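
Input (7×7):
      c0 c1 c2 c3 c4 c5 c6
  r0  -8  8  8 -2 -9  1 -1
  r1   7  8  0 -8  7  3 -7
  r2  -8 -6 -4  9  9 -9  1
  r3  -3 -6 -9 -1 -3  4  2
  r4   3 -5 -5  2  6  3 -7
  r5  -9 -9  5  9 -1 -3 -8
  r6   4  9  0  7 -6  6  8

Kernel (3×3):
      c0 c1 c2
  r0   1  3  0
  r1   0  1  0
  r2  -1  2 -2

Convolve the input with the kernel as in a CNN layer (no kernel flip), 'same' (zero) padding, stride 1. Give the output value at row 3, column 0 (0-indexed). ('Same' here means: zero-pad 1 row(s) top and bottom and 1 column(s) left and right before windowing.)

The receptive field on the zero-padded input at this output position is [0 -8 -6 / 0 -3 -6 / 0 3 -5]. Elementwise product with the kernel and sum: 0·1 + -8·3 + -3·1 + 0·-1 + 3·2 + -5·-2.

-11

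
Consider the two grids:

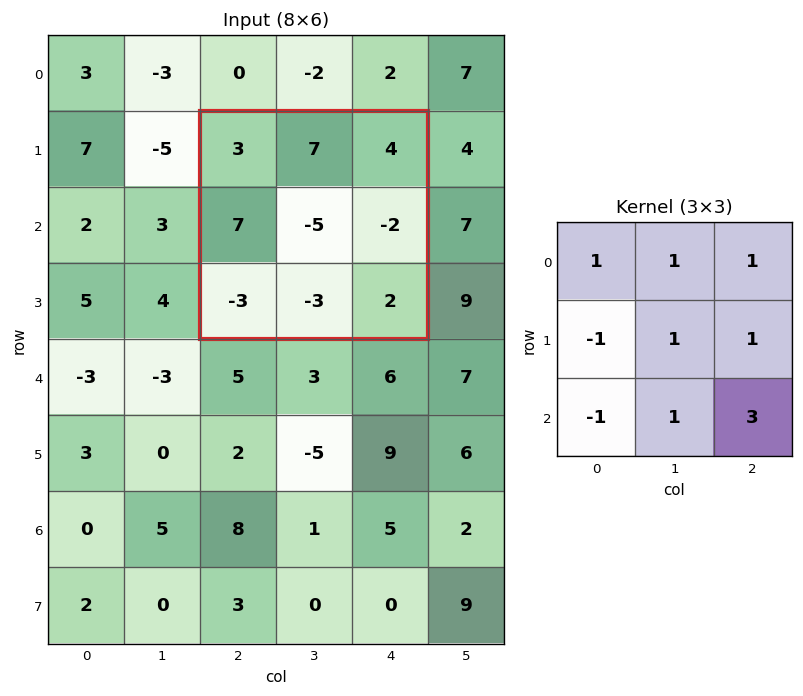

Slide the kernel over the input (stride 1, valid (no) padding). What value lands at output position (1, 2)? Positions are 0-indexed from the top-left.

The receptive field on the input at this output position is [3 7 4 / 7 -5 -2 / -3 -3 2]. Elementwise product with the kernel and sum: 3·1 + 7·1 + 4·1 + 7·-1 + -5·1 + -2·1 + -3·-1 + -3·1 + 2·3.

6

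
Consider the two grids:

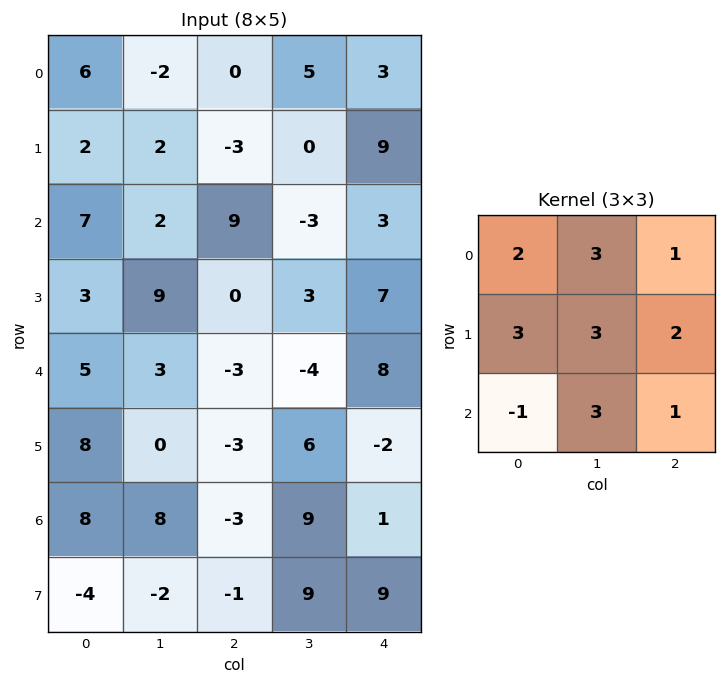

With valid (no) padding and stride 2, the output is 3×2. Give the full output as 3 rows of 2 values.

Output[0,0]: The receptive field on the input at this output position is [6 -2 0 / 2 2 -3 / 7 2 9]. Elementwise product with the kernel and sum: 6·2 + -2·3 + 0·1 + 2·3 + 2·3 + -3·2 + 7·-1 + 2·3 + 9·1.

20 12
66 34
47 26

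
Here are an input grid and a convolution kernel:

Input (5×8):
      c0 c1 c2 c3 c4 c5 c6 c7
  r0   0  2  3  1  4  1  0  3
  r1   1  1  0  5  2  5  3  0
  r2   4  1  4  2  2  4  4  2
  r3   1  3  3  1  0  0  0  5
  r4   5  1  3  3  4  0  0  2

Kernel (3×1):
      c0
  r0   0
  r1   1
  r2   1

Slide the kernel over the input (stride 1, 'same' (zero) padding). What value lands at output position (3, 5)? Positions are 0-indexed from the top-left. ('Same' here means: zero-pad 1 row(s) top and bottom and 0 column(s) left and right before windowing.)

The receptive field on the zero-padded input at this output position is [4 / 0 / 0]. Elementwise product with the kernel and sum: 0·1 + 0·1.

0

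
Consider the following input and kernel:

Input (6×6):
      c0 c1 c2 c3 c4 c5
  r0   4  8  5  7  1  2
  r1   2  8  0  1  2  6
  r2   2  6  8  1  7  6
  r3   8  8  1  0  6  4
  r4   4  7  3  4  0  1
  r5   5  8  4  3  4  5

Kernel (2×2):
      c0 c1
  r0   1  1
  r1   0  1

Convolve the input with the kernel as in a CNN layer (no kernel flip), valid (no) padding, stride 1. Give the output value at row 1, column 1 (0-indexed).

16

The receptive field on the input at this output position is [8 0 / 6 8]. Elementwise product with the kernel and sum: 8·1 + 0·1 + 8·1.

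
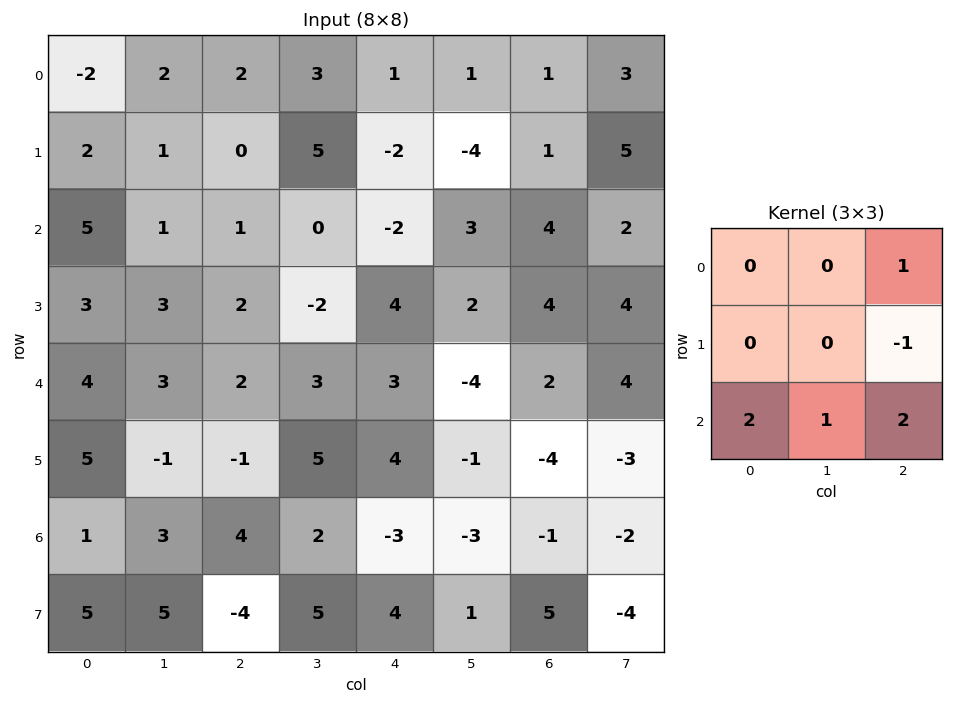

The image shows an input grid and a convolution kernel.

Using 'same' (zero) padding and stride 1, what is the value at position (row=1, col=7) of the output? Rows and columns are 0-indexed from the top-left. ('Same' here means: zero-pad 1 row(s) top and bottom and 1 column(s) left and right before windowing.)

10

The receptive field on the zero-padded input at this output position is [1 3 0 / 1 5 0 / 4 2 0]. Elementwise product with the kernel and sum: 0·1 + 0·-1 + 4·2 + 2·1 + 0·2.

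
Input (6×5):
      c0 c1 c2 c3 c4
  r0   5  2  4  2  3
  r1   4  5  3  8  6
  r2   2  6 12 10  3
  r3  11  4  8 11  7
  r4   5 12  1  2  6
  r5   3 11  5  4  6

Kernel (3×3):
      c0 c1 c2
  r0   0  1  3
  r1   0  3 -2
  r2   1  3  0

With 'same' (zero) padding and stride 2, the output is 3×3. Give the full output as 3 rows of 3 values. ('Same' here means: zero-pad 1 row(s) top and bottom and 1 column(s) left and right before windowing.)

Output[0,0]: The receptive field on the zero-padded input at this output position is [0 0 0 / 0 5 2 / 0 4 5]. Elementwise product with the kernel and sum: 0·1 + 0·3 + 5·3 + 2·-2 + 0·1 + 4·3.
Output[0,1]: The receptive field on the zero-padded input at this output position is [0 0 0 / 2 4 2 / 5 3 8]. Elementwise product with the kernel and sum: 0·1 + 0·3 + 4·3 + 2·-2 + 5·1 + 3·3.

23 22 35
46 71 47
23 66 47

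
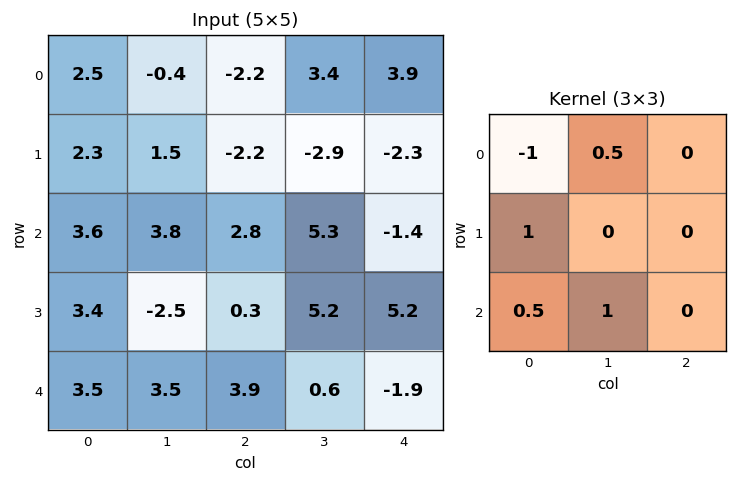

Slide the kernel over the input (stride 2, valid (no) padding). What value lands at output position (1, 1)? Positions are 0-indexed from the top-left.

2.7

The receptive field on the input at this output position is [2.8 5.3 -1.4 / 0.3 5.2 5.2 / 3.9 0.6 -1.9]. Elementwise product with the kernel and sum: 2.8·-1 + 5.3·0.5 + 0.3·1 + 3.9·0.5 + 0.6·1.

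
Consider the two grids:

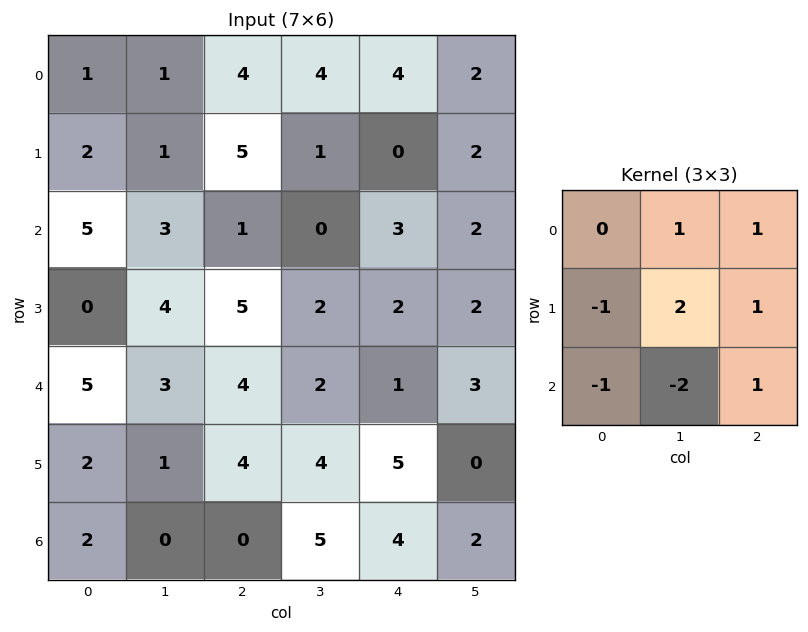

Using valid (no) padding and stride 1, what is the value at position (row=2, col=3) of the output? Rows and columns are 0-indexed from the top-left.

The receptive field on the input at this output position is [0 3 2 / 2 2 2 / 2 1 3]. Elementwise product with the kernel and sum: 3·1 + 2·1 + 2·-1 + 2·2 + 2·1 + 2·-1 + 1·-2 + 3·1.

8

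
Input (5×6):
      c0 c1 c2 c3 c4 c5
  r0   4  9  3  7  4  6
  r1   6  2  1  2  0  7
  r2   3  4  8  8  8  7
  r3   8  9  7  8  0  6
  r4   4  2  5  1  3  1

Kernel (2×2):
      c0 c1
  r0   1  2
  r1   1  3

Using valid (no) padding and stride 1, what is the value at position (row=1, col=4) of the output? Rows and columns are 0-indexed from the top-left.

43

The receptive field on the input at this output position is [0 7 / 8 7]. Elementwise product with the kernel and sum: 0·1 + 7·2 + 8·1 + 7·3.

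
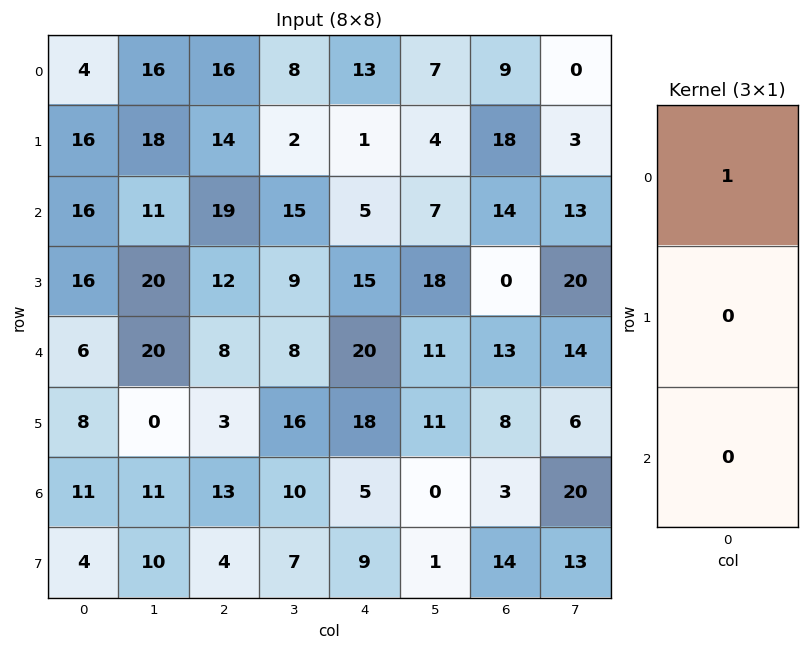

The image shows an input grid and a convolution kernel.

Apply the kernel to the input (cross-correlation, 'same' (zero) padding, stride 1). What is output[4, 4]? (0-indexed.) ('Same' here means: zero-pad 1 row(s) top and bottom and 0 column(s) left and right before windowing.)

The receptive field on the zero-padded input at this output position is [15 / 20 / 18]. Elementwise product with the kernel and sum: 15·1.

15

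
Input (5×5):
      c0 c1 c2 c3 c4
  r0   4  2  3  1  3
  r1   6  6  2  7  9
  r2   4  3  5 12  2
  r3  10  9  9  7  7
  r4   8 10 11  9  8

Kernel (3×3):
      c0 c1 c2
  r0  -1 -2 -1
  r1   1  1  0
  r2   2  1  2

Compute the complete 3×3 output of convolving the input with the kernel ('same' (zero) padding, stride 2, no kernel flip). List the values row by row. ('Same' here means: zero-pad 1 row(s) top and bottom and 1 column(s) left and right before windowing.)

Output[0,0]: The receptive field on the zero-padded input at this output position is [0 0 0 / 0 4 2 / 0 6 6]. Elementwise product with the kernel and sum: 0·-1 + 0·-2 + 0·-1 + 0·1 + 4·1 + 0·2 + 6·1 + 6·2.
Output[0,1]: The receptive field on the zero-padded input at this output position is [0 0 0 / 2 3 1 / 6 2 7]. Elementwise product with the kernel and sum: 0·-1 + 0·-2 + 0·-1 + 2·1 + 3·1 + 6·2 + 2·1 + 7·2.

22 33 27
14 32 10
-21 -13 -4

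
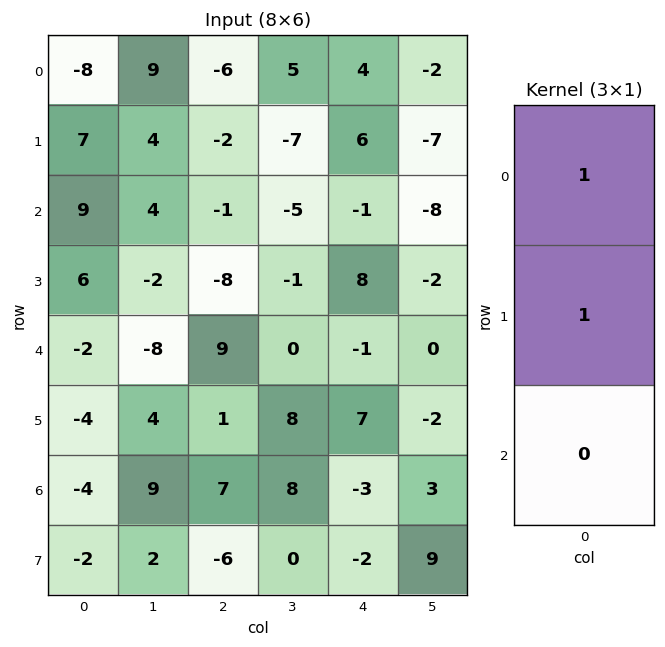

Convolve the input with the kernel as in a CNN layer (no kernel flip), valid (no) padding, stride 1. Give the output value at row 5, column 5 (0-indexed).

1

The receptive field on the input at this output position is [-2 / 3 / 9]. Elementwise product with the kernel and sum: -2·1 + 3·1.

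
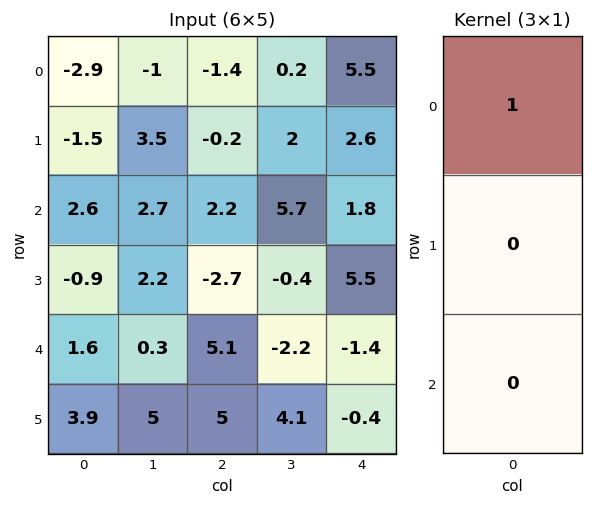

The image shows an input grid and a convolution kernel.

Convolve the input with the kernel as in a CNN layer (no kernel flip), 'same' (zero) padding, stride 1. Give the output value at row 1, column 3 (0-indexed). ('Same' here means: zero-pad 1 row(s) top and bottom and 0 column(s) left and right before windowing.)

The receptive field on the zero-padded input at this output position is [0.2 / 2 / 5.7]. Elementwise product with the kernel and sum: 0.2·1.

0.2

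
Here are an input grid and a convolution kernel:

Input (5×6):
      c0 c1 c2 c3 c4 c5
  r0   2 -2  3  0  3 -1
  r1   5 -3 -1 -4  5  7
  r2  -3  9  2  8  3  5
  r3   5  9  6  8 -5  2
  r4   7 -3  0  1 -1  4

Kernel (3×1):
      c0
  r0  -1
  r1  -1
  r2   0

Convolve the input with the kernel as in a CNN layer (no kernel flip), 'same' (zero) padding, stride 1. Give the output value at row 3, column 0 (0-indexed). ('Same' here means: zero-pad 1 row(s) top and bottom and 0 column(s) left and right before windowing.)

The receptive field on the zero-padded input at this output position is [-3 / 5 / 7]. Elementwise product with the kernel and sum: -3·-1 + 5·-1.

-2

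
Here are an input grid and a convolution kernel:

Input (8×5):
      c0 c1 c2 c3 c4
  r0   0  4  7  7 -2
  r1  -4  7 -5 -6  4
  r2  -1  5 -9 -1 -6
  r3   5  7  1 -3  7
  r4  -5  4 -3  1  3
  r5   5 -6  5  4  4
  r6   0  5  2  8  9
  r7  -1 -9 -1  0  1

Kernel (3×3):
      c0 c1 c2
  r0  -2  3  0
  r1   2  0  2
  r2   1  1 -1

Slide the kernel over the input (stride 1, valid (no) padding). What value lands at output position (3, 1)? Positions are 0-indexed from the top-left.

The receptive field on the input at this output position is [7 1 -3 / 4 -3 1 / -6 5 4]. Elementwise product with the kernel and sum: 7·-2 + 1·3 + 4·2 + 1·2 + -6·1 + 5·1 + 4·-1.

-6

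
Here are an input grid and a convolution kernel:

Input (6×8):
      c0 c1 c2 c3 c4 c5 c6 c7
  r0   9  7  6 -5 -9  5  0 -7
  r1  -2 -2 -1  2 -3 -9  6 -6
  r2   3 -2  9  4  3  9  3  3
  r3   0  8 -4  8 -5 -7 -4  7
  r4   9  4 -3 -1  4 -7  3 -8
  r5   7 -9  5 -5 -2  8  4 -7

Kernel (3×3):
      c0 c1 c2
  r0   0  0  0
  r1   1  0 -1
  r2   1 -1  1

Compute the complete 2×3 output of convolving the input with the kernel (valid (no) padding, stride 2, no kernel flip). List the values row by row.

13 10 -12
6 3 13

Output[0,0]: The receptive field on the input at this output position is [9 7 6 / -2 -2 -1 / 3 -2 9]. Elementwise product with the kernel and sum: -2·1 + -1·-1 + 3·1 + -2·-1 + 9·1.
Output[0,1]: The receptive field on the input at this output position is [6 -5 -9 / -1 2 -3 / 9 4 3]. Elementwise product with the kernel and sum: -1·1 + -3·-1 + 9·1 + 4·-1 + 3·1.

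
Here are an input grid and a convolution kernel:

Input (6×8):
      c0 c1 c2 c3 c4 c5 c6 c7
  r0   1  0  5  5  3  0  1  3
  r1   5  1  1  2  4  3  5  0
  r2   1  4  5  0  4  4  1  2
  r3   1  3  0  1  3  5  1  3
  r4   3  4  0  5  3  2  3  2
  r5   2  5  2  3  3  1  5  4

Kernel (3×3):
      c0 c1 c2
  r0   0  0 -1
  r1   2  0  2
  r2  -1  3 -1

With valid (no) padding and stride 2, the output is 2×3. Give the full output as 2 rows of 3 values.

Output[0,0]: The receptive field on the input at this output position is [1 0 5 / 5 1 1 / 1 4 5]. Elementwise product with the kernel and sum: 5·-1 + 5·2 + 1·2 + 1·-1 + 4·3 + 5·-1.

13 -2 24
6 14 7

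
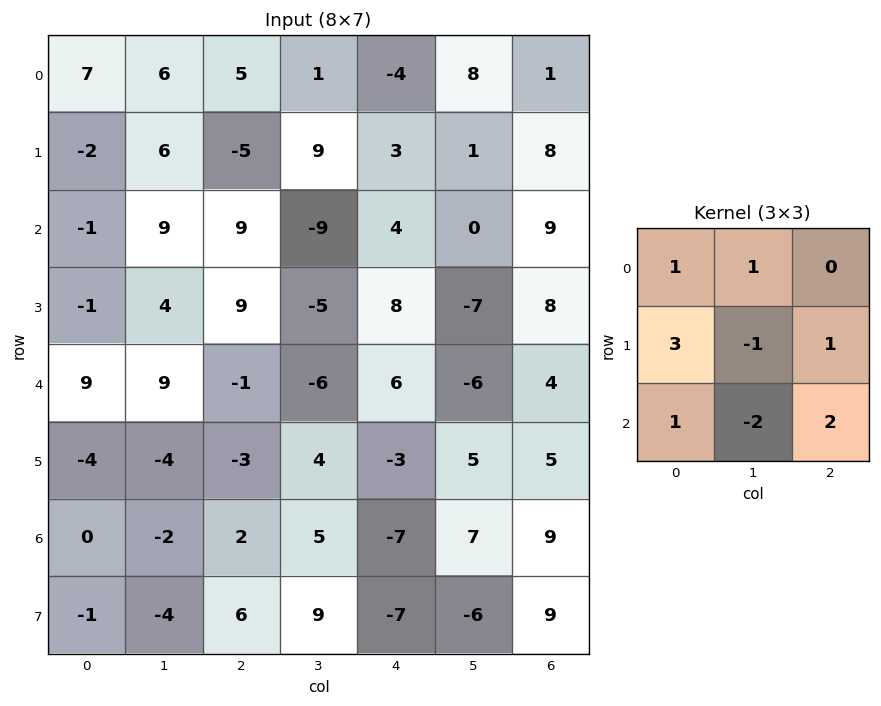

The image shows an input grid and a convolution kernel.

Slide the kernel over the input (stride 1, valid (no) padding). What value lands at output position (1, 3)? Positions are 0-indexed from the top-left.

The receptive field on the input at this output position is [9 3 1 / -9 4 0 / -5 8 -7]. Elementwise product with the kernel and sum: 9·1 + 3·1 + -9·3 + 4·-1 + 0·1 + -5·1 + 8·-2 + -7·2.

-54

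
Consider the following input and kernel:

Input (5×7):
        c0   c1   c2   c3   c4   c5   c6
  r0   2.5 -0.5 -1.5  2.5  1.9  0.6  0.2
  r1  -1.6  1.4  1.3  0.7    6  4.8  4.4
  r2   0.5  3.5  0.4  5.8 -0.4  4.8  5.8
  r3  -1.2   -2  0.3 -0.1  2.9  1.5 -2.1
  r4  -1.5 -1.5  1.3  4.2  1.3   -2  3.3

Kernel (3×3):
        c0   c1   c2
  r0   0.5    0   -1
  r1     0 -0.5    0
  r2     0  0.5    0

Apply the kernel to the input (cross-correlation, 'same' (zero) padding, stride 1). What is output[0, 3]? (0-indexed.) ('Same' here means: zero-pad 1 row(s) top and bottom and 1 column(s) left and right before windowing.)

The receptive field on the zero-padded input at this output position is [0 0 0 / -1.5 2.5 1.9 / 1.3 0.7 6]. Elementwise product with the kernel and sum: 0·0.5 + 0·-1 + 2.5·-0.5 + 0.7·0.5.

-0.9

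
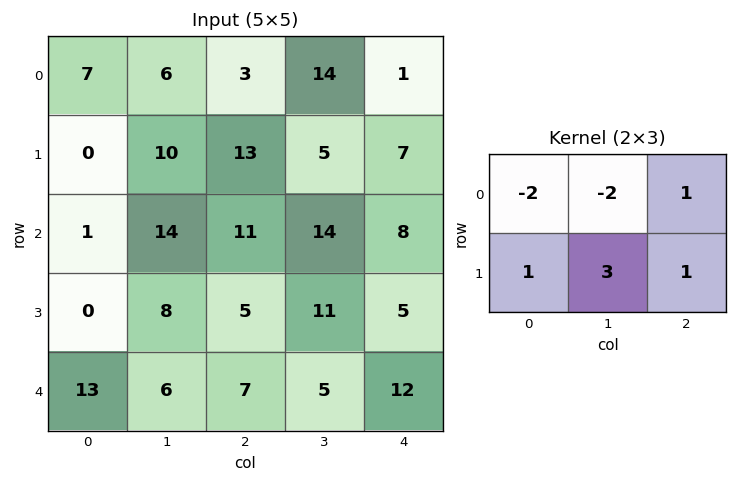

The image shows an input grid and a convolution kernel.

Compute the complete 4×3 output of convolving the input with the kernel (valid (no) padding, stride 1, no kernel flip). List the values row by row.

20 50 2
47 20 32
10 -2 1
27 17 7

Output[0,0]: The receptive field on the input at this output position is [7 6 3 / 0 10 13]. Elementwise product with the kernel and sum: 7·-2 + 6·-2 + 3·1 + 0·1 + 10·3 + 13·1.
Output[0,1]: The receptive field on the input at this output position is [6 3 14 / 10 13 5]. Elementwise product with the kernel and sum: 6·-2 + 3·-2 + 14·1 + 10·1 + 13·3 + 5·1.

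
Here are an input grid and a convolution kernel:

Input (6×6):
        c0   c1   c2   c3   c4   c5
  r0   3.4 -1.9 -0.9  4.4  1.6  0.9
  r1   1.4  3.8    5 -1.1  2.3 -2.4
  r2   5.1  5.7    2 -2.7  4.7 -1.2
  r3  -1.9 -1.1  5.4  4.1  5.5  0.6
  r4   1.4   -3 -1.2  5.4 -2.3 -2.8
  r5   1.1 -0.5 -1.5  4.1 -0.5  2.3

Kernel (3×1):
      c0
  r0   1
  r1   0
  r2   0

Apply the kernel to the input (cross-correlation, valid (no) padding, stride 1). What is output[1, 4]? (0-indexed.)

2.3

The receptive field on the input at this output position is [2.3 / 4.7 / 5.5]. Elementwise product with the kernel and sum: 2.3·1.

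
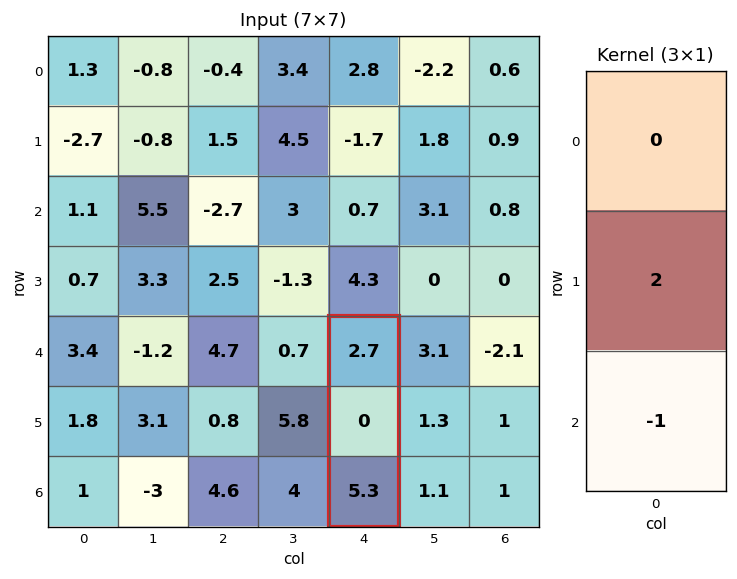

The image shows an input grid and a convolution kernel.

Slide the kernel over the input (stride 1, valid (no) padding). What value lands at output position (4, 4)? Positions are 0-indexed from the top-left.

The receptive field on the input at this output position is [2.7 / 0 / 5.3]. Elementwise product with the kernel and sum: 0·2 + 5.3·-1.

-5.3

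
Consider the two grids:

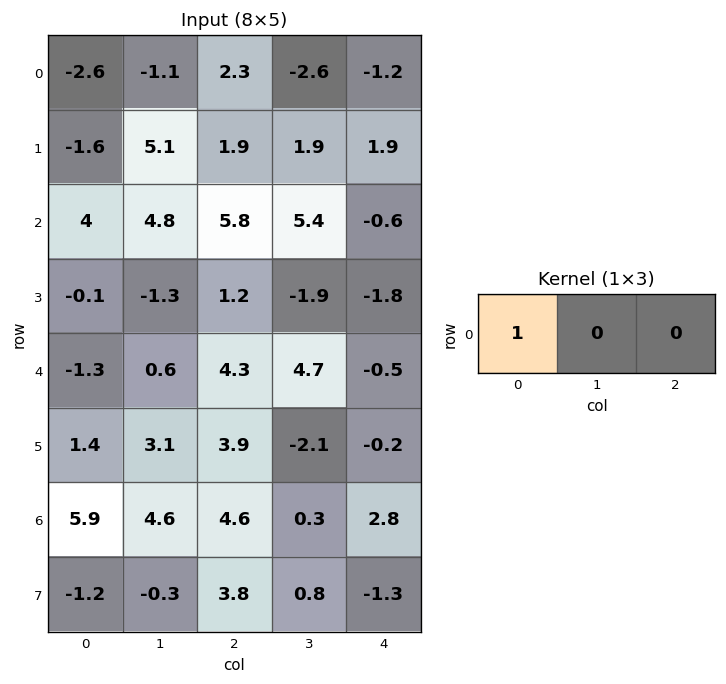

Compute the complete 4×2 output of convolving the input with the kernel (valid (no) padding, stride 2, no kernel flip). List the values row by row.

-2.6 2.3
4 5.8
-1.3 4.3
5.9 4.6

Output[0,0]: The receptive field on the input at this output position is [-2.6 -1.1 2.3]. Elementwise product with the kernel and sum: -2.6·1.
Output[0,1]: The receptive field on the input at this output position is [2.3 -2.6 -1.2]. Elementwise product with the kernel and sum: 2.3·1.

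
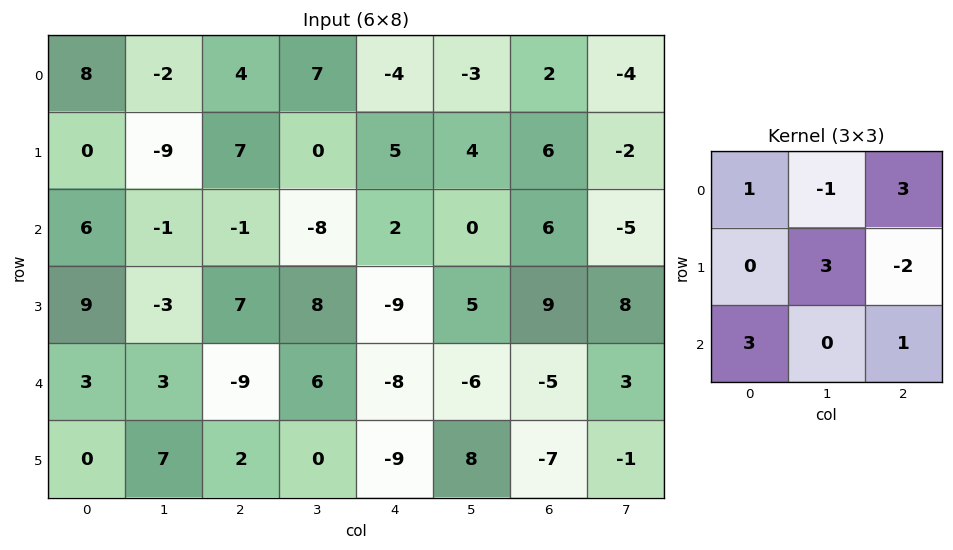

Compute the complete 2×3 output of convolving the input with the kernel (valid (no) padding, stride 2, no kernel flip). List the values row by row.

Output[0,0]: The receptive field on the input at this output position is [8 -2 4 / 0 -9 7 / 6 -1 -1]. Elementwise product with the kernel and sum: 8·1 + -2·-1 + 4·3 + -9·3 + 7·-2 + 6·3 + -1·1.

-2 -26 17
-19 20 -12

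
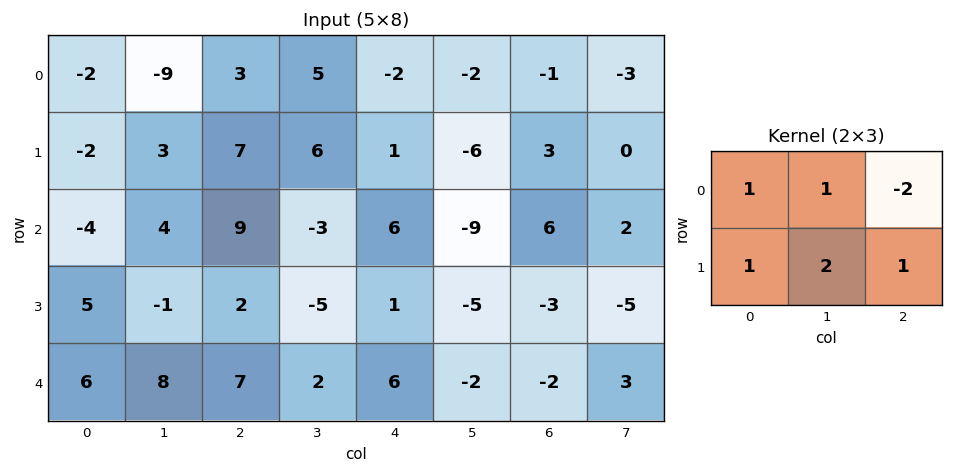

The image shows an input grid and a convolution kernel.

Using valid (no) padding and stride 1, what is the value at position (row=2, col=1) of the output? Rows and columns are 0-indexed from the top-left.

17

The receptive field on the input at this output position is [4 9 -3 / -1 2 -5]. Elementwise product with the kernel and sum: 4·1 + 9·1 + -3·-2 + -1·1 + 2·2 + -5·1.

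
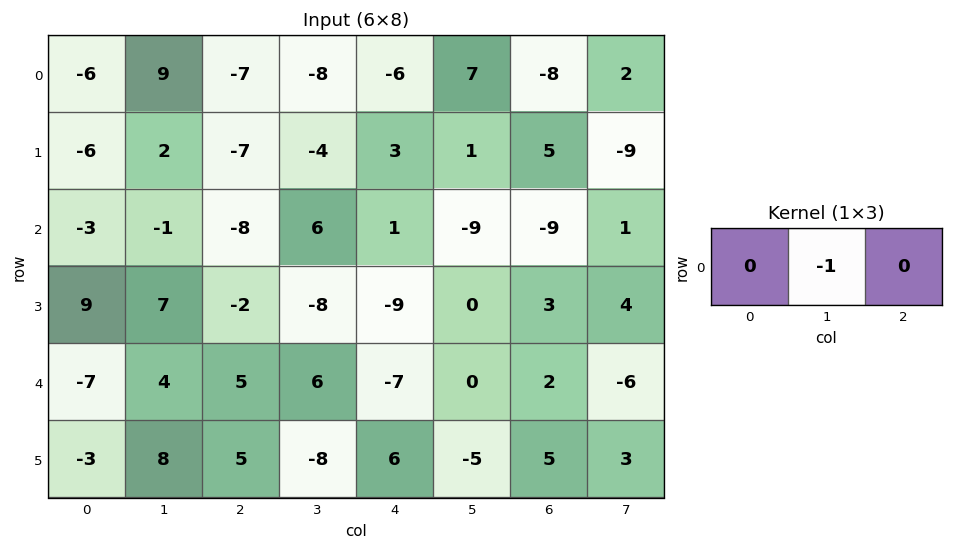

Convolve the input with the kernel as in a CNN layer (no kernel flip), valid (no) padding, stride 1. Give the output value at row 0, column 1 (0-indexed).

7

The receptive field on the input at this output position is [9 -7 -8]. Elementwise product with the kernel and sum: -7·-1.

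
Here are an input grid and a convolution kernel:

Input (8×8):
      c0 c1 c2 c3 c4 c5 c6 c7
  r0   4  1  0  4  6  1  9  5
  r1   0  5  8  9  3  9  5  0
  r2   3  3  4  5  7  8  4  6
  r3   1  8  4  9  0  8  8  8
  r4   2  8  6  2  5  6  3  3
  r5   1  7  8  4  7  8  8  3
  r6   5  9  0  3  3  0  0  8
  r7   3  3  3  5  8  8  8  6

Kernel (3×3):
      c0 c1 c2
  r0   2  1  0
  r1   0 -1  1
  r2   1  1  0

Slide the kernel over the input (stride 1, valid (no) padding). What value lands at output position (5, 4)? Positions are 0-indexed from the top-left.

38

The receptive field on the input at this output position is [7 8 8 / 3 0 0 / 8 8 8]. Elementwise product with the kernel and sum: 7·2 + 8·1 + 0·-1 + 0·1 + 8·1 + 8·1.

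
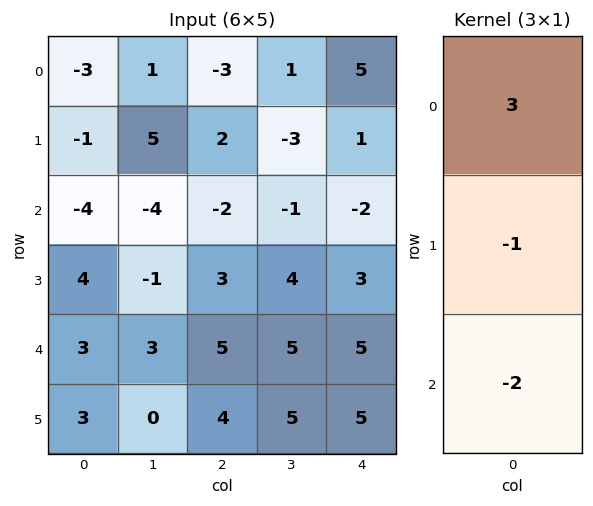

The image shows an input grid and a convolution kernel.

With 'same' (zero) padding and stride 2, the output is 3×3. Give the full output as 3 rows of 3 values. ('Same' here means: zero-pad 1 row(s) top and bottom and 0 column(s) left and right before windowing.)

5 -1 -7
-7 2 -1
3 -4 -6

Output[0,0]: The receptive field on the zero-padded input at this output position is [0 / -3 / -1]. Elementwise product with the kernel and sum: 0·3 + -3·-1 + -1·-2.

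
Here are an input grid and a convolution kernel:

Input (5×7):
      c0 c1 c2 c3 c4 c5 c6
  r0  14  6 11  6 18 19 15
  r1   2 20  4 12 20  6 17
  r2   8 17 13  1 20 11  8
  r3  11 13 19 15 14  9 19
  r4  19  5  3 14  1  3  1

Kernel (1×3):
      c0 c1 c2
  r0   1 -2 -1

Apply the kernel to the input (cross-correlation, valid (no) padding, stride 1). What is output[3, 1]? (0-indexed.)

The receptive field on the input at this output position is [13 19 15]. Elementwise product with the kernel and sum: 13·1 + 19·-2 + 15·-1.

-40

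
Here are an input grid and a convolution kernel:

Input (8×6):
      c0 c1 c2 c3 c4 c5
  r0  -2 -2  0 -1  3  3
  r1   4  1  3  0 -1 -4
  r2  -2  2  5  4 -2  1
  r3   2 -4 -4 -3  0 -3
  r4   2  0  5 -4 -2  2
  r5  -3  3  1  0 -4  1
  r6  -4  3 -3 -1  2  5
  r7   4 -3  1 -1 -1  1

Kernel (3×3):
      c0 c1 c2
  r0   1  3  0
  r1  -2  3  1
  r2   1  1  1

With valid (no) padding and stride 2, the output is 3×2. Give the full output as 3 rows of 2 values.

-5 -3
-9 15
14 -15

Output[0,0]: The receptive field on the input at this output position is [-2 -2 0 / 4 1 3 / -2 2 5]. Elementwise product with the kernel and sum: -2·1 + -2·3 + 4·-2 + 1·3 + 3·1 + -2·1 + 2·1 + 5·1.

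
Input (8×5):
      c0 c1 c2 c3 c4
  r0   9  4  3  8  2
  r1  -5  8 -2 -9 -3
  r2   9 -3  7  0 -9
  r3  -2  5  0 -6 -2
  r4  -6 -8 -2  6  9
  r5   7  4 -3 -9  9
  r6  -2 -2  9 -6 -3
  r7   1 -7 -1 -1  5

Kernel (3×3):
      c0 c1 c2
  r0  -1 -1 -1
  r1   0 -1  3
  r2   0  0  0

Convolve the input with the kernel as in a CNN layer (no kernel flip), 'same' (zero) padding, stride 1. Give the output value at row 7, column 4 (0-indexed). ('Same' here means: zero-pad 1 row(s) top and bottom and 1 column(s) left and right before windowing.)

4

The receptive field on the zero-padded input at this output position is [-6 -3 0 / -1 5 0 / 0 0 0]. Elementwise product with the kernel and sum: -6·-1 + -3·-1 + 0·-1 + 5·-1 + 0·3.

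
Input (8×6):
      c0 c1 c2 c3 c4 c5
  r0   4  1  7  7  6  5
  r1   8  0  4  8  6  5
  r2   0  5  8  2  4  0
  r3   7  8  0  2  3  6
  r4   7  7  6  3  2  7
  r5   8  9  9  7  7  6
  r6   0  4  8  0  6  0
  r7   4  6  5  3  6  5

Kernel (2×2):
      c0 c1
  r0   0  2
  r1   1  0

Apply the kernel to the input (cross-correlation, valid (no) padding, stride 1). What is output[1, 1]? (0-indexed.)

The receptive field on the input at this output position is [0 4 / 5 8]. Elementwise product with the kernel and sum: 4·2 + 5·1.

13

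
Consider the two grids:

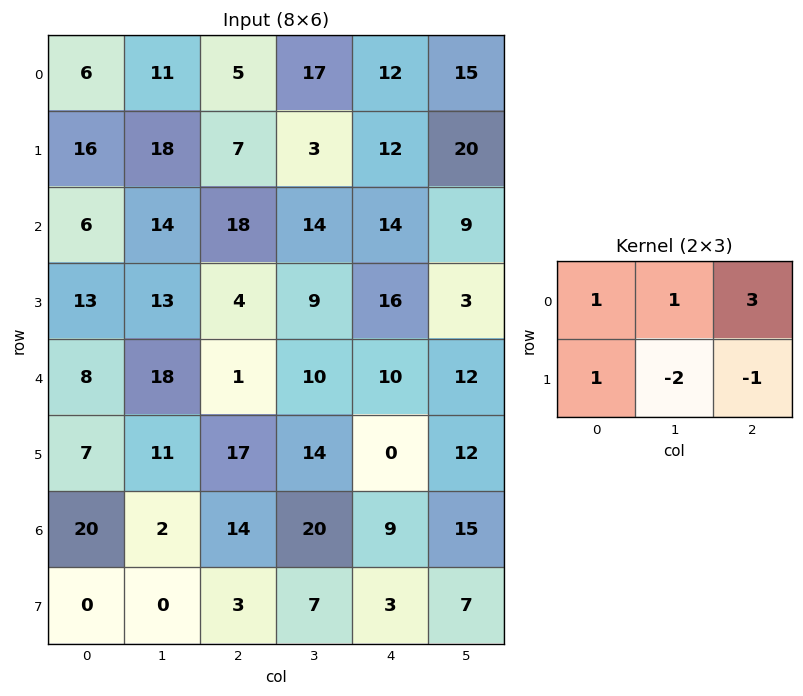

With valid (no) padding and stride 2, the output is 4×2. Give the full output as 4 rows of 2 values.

5 47
57 44
-3 30
61 47

Output[0,0]: The receptive field on the input at this output position is [6 11 5 / 16 18 7]. Elementwise product with the kernel and sum: 6·1 + 11·1 + 5·3 + 16·1 + 18·-2 + 7·-1.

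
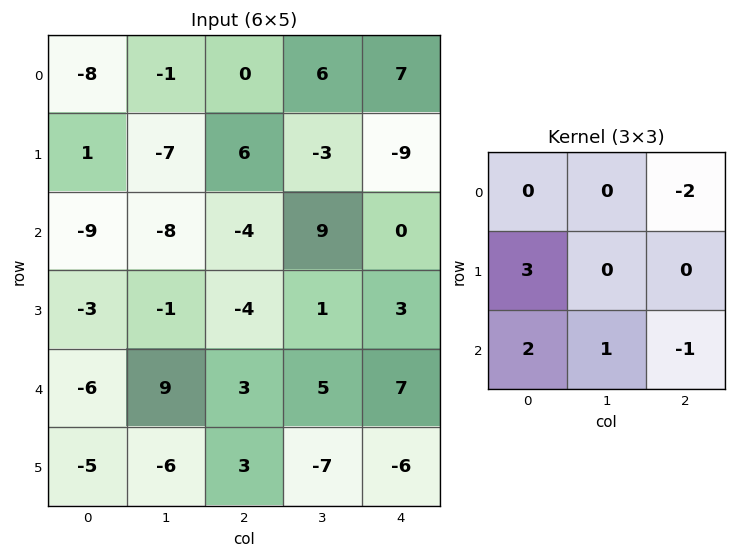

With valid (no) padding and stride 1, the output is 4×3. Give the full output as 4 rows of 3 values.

-19 -62 5
-42 -25 -4
-7 -5 -8
-29 23 8

Output[0,0]: The receptive field on the input at this output position is [-8 -1 0 / 1 -7 6 / -9 -8 -4]. Elementwise product with the kernel and sum: 0·-2 + 1·3 + -9·2 + -8·1 + -4·-1.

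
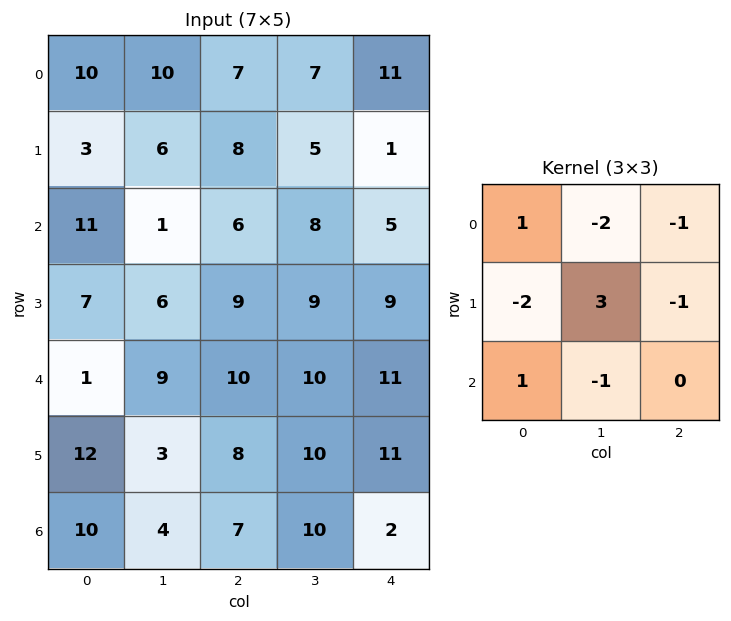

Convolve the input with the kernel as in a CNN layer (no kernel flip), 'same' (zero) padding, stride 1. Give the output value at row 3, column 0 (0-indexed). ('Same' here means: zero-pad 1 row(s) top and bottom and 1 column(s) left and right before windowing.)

-9

The receptive field on the zero-padded input at this output position is [0 11 1 / 0 7 6 / 0 1 9]. Elementwise product with the kernel and sum: 0·1 + 11·-2 + 1·-1 + 0·-2 + 7·3 + 6·-1 + 0·1 + 1·-1.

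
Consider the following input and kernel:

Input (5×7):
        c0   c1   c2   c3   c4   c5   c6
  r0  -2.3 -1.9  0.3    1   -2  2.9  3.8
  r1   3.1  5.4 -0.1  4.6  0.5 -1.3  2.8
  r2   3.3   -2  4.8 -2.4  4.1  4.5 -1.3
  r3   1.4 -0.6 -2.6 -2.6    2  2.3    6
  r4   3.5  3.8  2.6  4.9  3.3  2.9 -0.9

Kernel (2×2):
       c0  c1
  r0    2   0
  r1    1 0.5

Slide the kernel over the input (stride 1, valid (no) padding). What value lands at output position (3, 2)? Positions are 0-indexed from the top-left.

-0.15

The receptive field on the input at this output position is [-2.6 -2.6 / 2.6 4.9]. Elementwise product with the kernel and sum: -2.6·2 + 2.6·1 + 4.9·0.5.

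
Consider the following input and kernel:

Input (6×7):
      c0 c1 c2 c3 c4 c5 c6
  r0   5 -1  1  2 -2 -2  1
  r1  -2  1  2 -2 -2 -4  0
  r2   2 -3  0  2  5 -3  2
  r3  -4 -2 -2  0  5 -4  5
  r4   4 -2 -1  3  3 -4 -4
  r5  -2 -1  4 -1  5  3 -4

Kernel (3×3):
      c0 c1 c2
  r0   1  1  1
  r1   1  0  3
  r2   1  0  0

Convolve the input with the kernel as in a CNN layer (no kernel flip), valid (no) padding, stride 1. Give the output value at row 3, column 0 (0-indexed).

-9

The receptive field on the input at this output position is [-4 -2 -2 / 4 -2 -1 / -2 -1 4]. Elementwise product with the kernel and sum: -4·1 + -2·1 + -2·1 + 4·1 + -1·3 + -2·1.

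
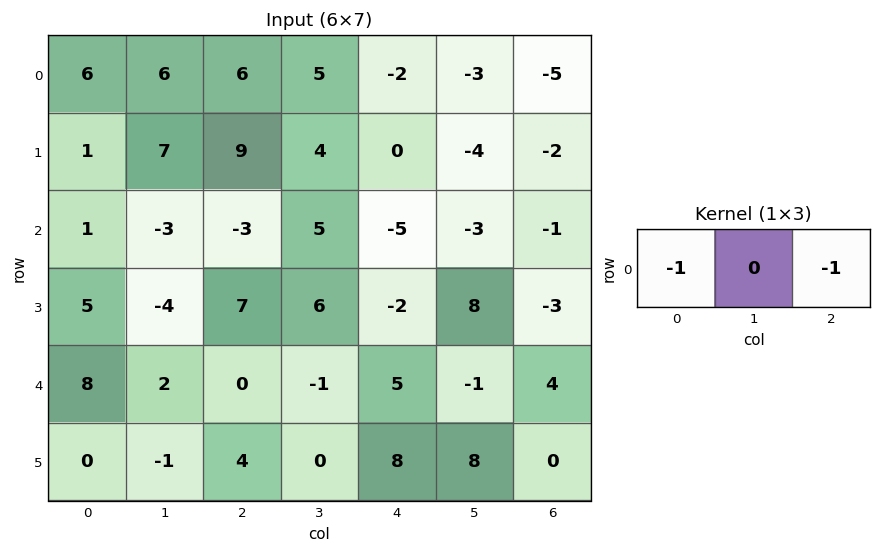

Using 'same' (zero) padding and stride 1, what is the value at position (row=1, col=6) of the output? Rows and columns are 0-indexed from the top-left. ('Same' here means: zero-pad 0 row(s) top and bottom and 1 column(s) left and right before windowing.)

4

The receptive field on the zero-padded input at this output position is [-4 -2 0]. Elementwise product with the kernel and sum: -4·-1 + 0·-1.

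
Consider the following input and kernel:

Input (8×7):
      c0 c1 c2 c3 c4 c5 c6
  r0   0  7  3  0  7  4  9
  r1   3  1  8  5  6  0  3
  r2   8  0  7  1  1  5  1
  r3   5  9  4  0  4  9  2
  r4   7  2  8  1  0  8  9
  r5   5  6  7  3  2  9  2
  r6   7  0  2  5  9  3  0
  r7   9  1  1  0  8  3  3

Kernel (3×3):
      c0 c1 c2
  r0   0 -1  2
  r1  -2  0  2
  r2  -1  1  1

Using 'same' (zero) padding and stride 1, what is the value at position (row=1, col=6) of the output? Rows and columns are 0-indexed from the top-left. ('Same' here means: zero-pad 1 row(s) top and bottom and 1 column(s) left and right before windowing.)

-13

The receptive field on the zero-padded input at this output position is [4 9 0 / 0 3 0 / 5 1 0]. Elementwise product with the kernel and sum: 9·-1 + 0·2 + 0·-2 + 0·2 + 5·-1 + 1·1 + 0·1.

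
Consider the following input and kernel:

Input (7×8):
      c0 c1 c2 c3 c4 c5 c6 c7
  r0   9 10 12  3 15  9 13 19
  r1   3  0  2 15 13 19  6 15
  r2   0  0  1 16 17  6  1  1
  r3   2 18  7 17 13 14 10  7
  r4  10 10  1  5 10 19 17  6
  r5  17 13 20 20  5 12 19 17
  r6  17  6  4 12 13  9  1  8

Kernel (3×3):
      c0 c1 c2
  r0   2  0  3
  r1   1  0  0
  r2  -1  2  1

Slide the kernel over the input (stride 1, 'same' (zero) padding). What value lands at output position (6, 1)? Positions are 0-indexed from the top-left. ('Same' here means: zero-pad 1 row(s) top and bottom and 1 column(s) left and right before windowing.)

The receptive field on the zero-padded input at this output position is [17 13 20 / 17 6 4 / 0 0 0]. Elementwise product with the kernel and sum: 17·2 + 20·3 + 17·1 + 0·-1 + 0·2 + 0·1.

111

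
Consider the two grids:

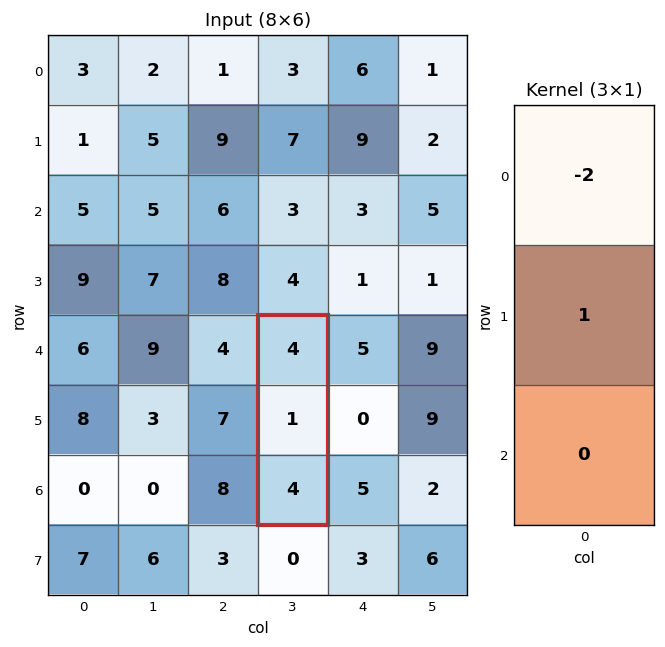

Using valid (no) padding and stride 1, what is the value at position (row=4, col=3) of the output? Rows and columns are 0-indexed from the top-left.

-7

The receptive field on the input at this output position is [4 / 1 / 4]. Elementwise product with the kernel and sum: 4·-2 + 1·1.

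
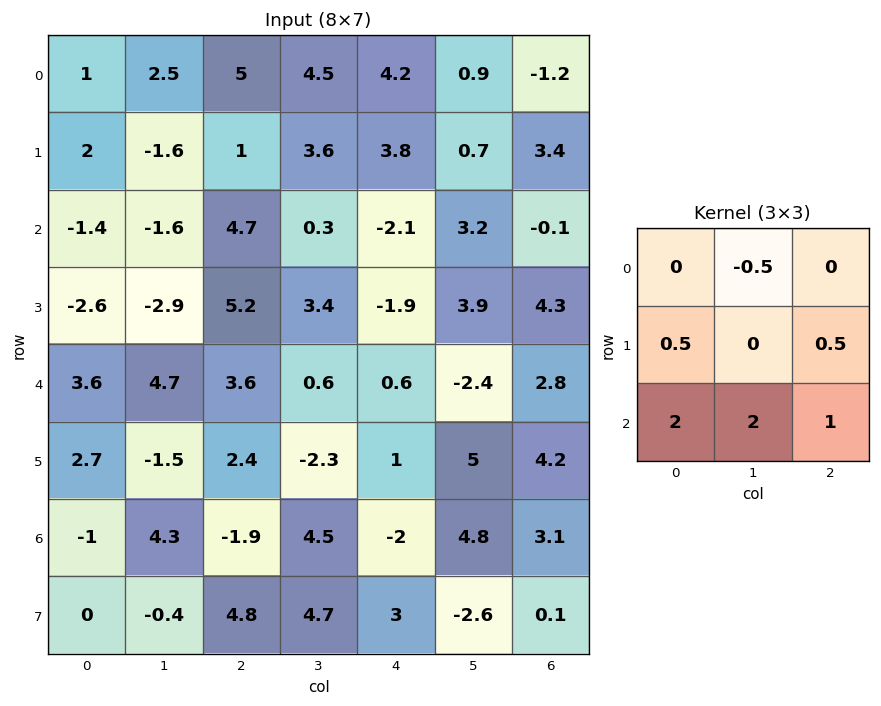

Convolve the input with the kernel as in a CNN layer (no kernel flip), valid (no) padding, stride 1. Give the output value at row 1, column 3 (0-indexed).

6.75

The receptive field on the input at this output position is [3.6 3.8 0.7 / 0.3 -2.1 3.2 / 3.4 -1.9 3.9]. Elementwise product with the kernel and sum: 3.8·-0.5 + 0.3·0.5 + 3.2·0.5 + 3.4·2 + -1.9·2 + 3.9·1.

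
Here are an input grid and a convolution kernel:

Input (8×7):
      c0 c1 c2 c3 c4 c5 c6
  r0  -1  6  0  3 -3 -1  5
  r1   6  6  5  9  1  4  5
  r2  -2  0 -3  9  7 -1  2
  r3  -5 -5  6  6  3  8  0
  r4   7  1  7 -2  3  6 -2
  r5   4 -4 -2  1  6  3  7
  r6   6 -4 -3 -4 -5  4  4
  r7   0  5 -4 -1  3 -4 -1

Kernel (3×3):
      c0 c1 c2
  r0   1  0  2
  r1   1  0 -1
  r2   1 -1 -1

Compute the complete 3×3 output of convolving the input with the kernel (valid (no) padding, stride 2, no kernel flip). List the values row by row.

Output[0,0]: The receptive field on the input at this output position is [-1 6 0 / 6 6 5 / -2 0 -3]. Elementwise product with the kernel and sum: -1·1 + 0·2 + 6·1 + 5·-1 + -2·1 + 0·-1 + -3·-1.
Output[0,1]: The receptive field on the input at this output position is [0 3 -3 / 5 9 1 / -3 9 7]. Elementwise product with the kernel and sum: 0·1 + -3·2 + 5·1 + 1·-1 + -3·1 + 9·-1 + 7·-1.

1 -21 9
-20 20 13
40 11 -15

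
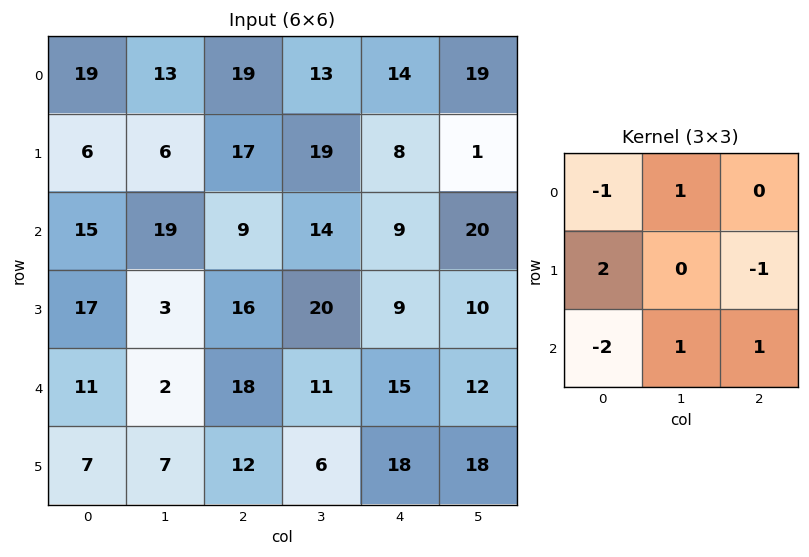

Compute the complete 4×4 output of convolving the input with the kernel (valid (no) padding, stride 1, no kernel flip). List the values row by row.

-13 -16 25 39
6 65 8 -24
20 1 18 30
-5 10 25 23

Output[0,0]: The receptive field on the input at this output position is [19 13 19 / 6 6 17 / 15 19 9]. Elementwise product with the kernel and sum: 19·-1 + 13·1 + 6·2 + 17·-1 + 15·-2 + 19·1 + 9·1.
Output[0,1]: The receptive field on the input at this output position is [13 19 13 / 6 17 19 / 19 9 14]. Elementwise product with the kernel and sum: 13·-1 + 19·1 + 6·2 + 19·-1 + 19·-2 + 9·1 + 14·1.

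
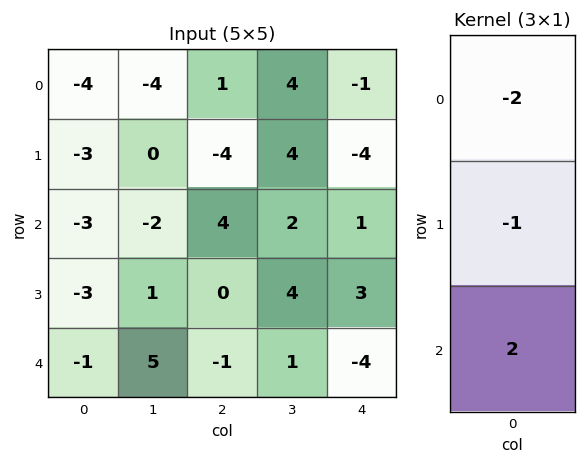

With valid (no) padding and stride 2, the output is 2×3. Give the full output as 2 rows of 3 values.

Output[0,0]: The receptive field on the input at this output position is [-4 / -3 / -3]. Elementwise product with the kernel and sum: -4·-2 + -3·-1 + -3·2.
Output[0,1]: The receptive field on the input at this output position is [1 / -4 / 4]. Elementwise product with the kernel and sum: 1·-2 + -4·-1 + 4·2.

5 10 8
7 -10 -13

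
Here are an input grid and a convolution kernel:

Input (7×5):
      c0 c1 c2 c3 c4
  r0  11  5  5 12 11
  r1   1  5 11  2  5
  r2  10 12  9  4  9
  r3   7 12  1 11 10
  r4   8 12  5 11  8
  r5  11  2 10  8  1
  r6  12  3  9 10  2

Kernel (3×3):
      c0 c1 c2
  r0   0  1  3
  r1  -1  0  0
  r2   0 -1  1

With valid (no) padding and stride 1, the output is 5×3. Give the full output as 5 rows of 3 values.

16 31 39
17 15 7
25 15 27
15 20 29
22 37 17

Output[0,0]: The receptive field on the input at this output position is [11 5 5 / 1 5 11 / 10 12 9]. Elementwise product with the kernel and sum: 5·1 + 5·3 + 1·-1 + 12·-1 + 9·1.
Output[0,1]: The receptive field on the input at this output position is [5 5 12 / 5 11 2 / 12 9 4]. Elementwise product with the kernel and sum: 5·1 + 12·3 + 5·-1 + 9·-1 + 4·1.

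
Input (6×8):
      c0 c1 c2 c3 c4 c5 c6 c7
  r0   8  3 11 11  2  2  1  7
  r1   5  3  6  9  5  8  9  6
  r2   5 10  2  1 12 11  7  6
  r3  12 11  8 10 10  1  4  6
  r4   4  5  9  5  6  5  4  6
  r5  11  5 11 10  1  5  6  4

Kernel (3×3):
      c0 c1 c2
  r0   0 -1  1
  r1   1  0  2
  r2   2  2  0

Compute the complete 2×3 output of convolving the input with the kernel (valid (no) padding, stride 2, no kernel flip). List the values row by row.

55 13 68
38 67 36

Output[0,0]: The receptive field on the input at this output position is [8 3 11 / 5 3 6 / 5 10 2]. Elementwise product with the kernel and sum: 3·-1 + 11·1 + 5·1 + 6·2 + 5·2 + 10·2.
Output[0,1]: The receptive field on the input at this output position is [11 11 2 / 6 9 5 / 2 1 12]. Elementwise product with the kernel and sum: 11·-1 + 2·1 + 6·1 + 5·2 + 2·2 + 1·2.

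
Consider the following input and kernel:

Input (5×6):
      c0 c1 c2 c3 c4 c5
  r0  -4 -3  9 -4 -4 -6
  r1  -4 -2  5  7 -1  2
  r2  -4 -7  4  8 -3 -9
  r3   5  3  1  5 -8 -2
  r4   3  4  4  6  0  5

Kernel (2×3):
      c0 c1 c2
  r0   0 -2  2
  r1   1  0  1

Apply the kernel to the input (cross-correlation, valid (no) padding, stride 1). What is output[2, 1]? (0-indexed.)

16

The receptive field on the input at this output position is [-7 4 8 / 3 1 5]. Elementwise product with the kernel and sum: 4·-2 + 8·2 + 3·1 + 5·1.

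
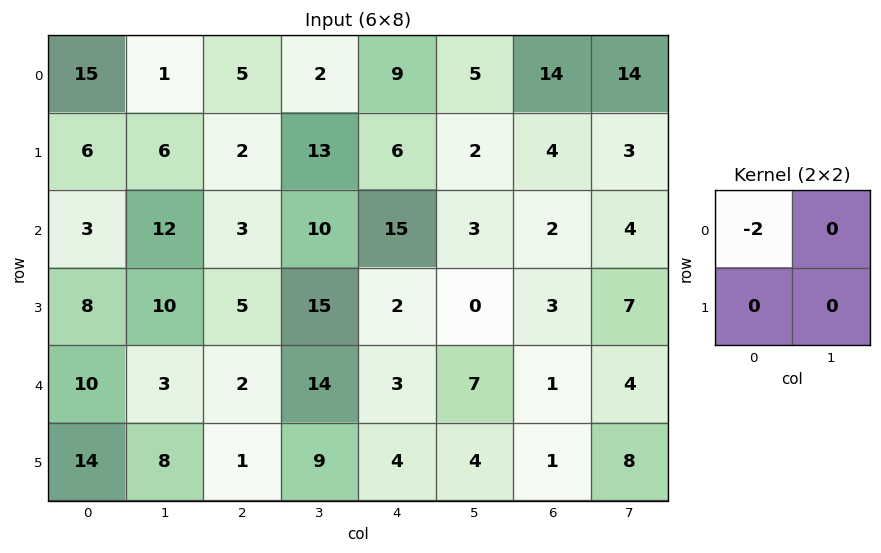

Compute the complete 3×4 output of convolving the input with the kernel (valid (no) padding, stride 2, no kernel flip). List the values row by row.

Output[0,0]: The receptive field on the input at this output position is [15 1 / 6 6]. Elementwise product with the kernel and sum: 15·-2.

-30 -10 -18 -28
-6 -6 -30 -4
-20 -4 -6 -2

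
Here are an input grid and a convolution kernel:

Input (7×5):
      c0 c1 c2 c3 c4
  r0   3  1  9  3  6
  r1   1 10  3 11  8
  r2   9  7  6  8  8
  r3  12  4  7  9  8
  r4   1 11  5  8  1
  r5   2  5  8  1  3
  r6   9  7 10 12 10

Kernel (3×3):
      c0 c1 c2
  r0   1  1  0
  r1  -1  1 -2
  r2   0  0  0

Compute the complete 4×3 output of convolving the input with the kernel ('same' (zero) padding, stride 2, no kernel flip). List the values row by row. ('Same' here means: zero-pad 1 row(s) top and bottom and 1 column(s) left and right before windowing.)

Output[0,0]: The receptive field on the zero-padded input at this output position is [0 0 0 / 0 3 1 / 0 1 10]. Elementwise product with the kernel and sum: 0·1 + 0·1 + 0·-1 + 3·1 + 1·-2.

1 2 3
-4 -4 19
-9 -11 10
-3 -8 2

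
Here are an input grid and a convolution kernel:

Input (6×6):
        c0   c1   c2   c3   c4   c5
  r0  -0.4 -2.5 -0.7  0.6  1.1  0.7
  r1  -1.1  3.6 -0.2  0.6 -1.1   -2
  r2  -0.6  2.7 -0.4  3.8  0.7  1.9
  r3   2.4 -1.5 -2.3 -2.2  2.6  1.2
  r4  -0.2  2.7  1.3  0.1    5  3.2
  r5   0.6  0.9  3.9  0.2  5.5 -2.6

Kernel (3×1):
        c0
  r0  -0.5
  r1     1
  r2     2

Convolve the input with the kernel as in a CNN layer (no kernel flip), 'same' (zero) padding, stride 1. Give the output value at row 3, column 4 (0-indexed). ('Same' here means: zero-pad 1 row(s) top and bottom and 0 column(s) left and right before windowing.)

The receptive field on the zero-padded input at this output position is [0.7 / 2.6 / 5]. Elementwise product with the kernel and sum: 0.7·-0.5 + 2.6·1 + 5·2.

12.25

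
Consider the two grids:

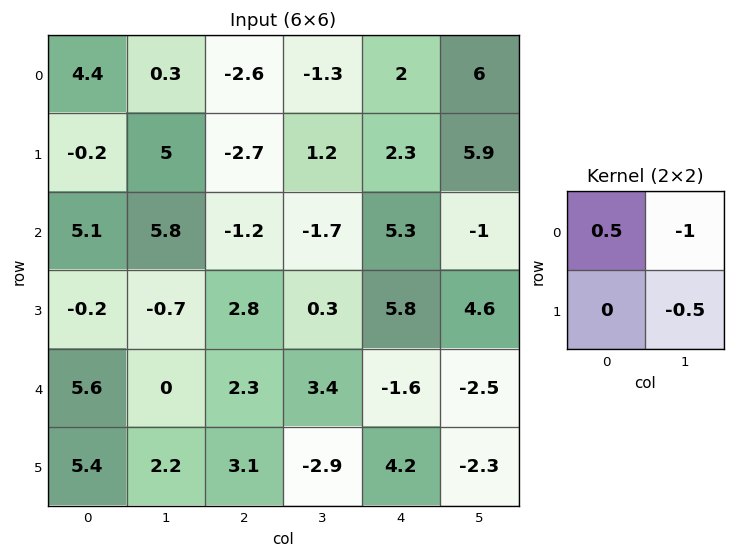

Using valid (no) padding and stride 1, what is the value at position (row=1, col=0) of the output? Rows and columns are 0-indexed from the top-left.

-8

The receptive field on the input at this output position is [-0.2 5 / 5.1 5.8]. Elementwise product with the kernel and sum: -0.2·0.5 + 5·-1 + 5.8·-0.5.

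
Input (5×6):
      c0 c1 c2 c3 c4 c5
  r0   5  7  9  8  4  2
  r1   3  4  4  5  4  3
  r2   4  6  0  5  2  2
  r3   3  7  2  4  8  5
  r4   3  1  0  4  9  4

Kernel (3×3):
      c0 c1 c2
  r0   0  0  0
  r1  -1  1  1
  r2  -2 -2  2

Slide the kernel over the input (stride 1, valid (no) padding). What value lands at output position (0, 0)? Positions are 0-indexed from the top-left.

-15

The receptive field on the input at this output position is [5 7 9 / 3 4 4 / 4 6 0]. Elementwise product with the kernel and sum: 3·-1 + 4·1 + 4·1 + 4·-2 + 6·-2 + 0·2.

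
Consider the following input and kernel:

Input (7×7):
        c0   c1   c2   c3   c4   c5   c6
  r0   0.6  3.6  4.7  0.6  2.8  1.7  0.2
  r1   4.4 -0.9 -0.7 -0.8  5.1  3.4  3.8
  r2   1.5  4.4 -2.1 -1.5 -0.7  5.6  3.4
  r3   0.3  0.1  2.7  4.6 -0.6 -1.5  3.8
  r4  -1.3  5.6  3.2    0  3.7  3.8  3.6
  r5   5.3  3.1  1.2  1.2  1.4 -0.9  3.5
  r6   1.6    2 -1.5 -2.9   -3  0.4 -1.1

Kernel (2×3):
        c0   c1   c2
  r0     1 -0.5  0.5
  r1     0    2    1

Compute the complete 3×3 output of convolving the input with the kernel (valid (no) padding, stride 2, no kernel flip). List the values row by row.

-1.35 9.3 12.65
1.15 6.9 -1
4.9 8.85 5.3

Output[0,0]: The receptive field on the input at this output position is [0.6 3.6 4.7 / 4.4 -0.9 -0.7]. Elementwise product with the kernel and sum: 0.6·1 + 3.6·-0.5 + 4.7·0.5 + -0.9·2 + -0.7·1.
Output[0,1]: The receptive field on the input at this output position is [4.7 0.6 2.8 / -0.7 -0.8 5.1]. Elementwise product with the kernel and sum: 4.7·1 + 0.6·-0.5 + 2.8·0.5 + -0.8·2 + 5.1·1.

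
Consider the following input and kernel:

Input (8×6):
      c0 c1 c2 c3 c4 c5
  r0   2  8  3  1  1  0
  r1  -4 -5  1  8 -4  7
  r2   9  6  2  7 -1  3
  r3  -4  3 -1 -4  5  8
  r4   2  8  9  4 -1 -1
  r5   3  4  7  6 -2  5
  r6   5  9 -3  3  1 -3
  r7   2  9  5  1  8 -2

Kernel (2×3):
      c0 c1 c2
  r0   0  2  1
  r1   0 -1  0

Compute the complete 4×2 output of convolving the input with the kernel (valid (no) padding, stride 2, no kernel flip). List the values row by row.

Output[0,0]: The receptive field on the input at this output position is [2 8 3 / -4 -5 1]. Elementwise product with the kernel and sum: 8·2 + 3·1 + -5·-1.
Output[0,1]: The receptive field on the input at this output position is [3 1 1 / 1 8 -4]. Elementwise product with the kernel and sum: 1·2 + 1·1 + 8·-1.

24 -5
11 17
21 1
6 6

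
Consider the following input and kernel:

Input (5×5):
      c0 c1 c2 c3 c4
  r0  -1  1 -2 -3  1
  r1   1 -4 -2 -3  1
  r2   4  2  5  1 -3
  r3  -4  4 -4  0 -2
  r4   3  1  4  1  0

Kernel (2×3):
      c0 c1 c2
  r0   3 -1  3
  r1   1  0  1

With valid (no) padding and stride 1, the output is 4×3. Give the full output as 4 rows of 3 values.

Output[0,0]: The receptive field on the input at this output position is [-1 1 -2 / 1 -4 -2]. Elementwise product with the kernel and sum: -1·3 + 1·-1 + -2·3 + 1·1 + -2·1.

-11 -11 -1
10 -16 2
17 8 -1
-21 18 -14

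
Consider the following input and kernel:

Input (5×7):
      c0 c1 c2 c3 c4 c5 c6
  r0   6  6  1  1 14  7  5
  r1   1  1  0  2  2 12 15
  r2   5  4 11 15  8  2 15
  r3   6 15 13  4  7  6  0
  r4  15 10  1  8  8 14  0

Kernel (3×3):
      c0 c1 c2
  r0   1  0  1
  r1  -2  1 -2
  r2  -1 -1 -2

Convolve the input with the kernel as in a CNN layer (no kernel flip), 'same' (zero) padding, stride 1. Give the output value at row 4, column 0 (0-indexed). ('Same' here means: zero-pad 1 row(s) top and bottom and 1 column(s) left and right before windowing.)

The receptive field on the zero-padded input at this output position is [0 6 15 / 0 15 10 / 0 0 0]. Elementwise product with the kernel and sum: 0·1 + 15·1 + 0·-2 + 15·1 + 10·-2 + 0·-1 + 0·-1 + 0·-2.

10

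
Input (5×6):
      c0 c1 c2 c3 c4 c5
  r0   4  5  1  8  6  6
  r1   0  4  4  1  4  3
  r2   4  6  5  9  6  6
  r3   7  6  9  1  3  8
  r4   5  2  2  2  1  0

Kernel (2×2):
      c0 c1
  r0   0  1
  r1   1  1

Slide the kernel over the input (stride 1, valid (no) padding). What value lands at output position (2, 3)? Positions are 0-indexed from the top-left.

The receptive field on the input at this output position is [9 6 / 1 3]. Elementwise product with the kernel and sum: 6·1 + 1·1 + 3·1.

10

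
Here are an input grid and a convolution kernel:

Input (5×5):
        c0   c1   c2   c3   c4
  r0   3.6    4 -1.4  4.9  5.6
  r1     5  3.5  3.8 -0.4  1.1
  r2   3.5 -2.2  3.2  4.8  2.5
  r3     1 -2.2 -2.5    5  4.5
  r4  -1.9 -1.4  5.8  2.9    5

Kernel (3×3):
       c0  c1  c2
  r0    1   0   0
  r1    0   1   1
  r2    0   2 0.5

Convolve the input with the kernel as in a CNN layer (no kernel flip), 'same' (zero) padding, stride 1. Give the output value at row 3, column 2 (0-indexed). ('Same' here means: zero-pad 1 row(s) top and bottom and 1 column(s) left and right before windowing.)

The receptive field on the zero-padded input at this output position is [-2.2 3.2 4.8 / -2.2 -2.5 5 / -1.4 5.8 2.9]. Elementwise product with the kernel and sum: -2.2·1 + -2.5·1 + 5·1 + 5.8·2 + 2.9·0.5.

13.35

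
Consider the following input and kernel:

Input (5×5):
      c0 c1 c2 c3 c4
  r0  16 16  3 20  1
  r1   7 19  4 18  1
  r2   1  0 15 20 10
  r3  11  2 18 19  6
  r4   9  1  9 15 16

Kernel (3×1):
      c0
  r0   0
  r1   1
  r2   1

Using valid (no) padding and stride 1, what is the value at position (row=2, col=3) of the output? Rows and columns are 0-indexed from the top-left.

The receptive field on the input at this output position is [20 / 19 / 15]. Elementwise product with the kernel and sum: 19·1 + 15·1.

34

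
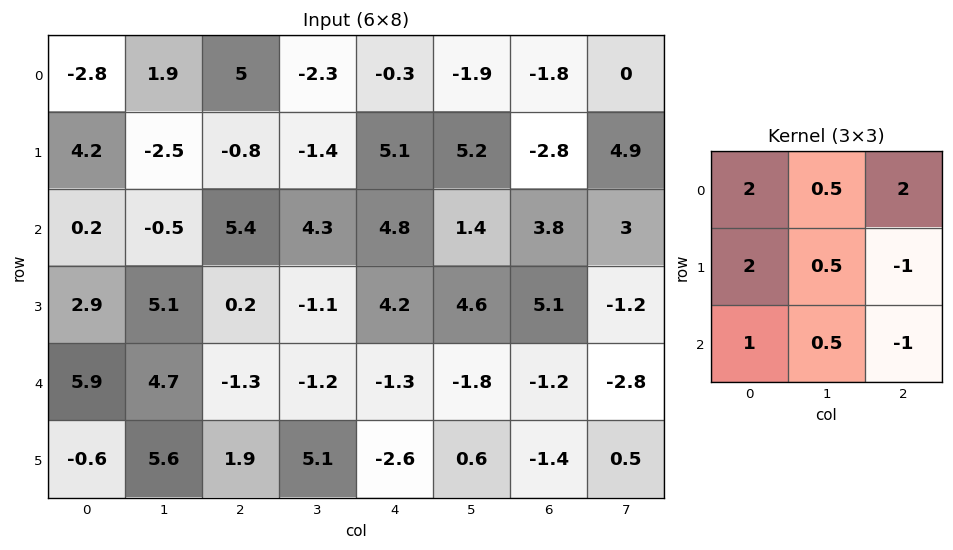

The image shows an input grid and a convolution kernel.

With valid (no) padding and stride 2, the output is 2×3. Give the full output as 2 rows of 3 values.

Output[0,0]: The receptive field on the input at this output position is [-2.8 1.9 5 / 4.2 -2.5 -0.8 / 0.2 -0.5 5.4]. Elementwise product with the kernel and sum: -2.8·2 + 1.9·0.5 + 5·2 + 4.2·2 + -2.5·0.5 + -0.8·-1 + 0.2·1 + -0.5·0.5 + 5.4·-1.

7.85 3.6 12.15
28.65 17.6 22.5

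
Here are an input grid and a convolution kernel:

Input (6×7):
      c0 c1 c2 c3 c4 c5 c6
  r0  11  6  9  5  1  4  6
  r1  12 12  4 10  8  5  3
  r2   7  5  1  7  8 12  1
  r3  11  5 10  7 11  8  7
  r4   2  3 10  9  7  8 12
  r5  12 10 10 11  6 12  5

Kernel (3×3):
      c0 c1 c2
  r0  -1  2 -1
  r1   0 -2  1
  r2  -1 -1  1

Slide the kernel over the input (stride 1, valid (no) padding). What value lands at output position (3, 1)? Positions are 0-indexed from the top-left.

-12

The receptive field on the input at this output position is [5 10 7 / 3 10 9 / 10 10 11]. Elementwise product with the kernel and sum: 5·-1 + 10·2 + 7·-1 + 10·-2 + 9·1 + 10·-1 + 10·-1 + 11·1.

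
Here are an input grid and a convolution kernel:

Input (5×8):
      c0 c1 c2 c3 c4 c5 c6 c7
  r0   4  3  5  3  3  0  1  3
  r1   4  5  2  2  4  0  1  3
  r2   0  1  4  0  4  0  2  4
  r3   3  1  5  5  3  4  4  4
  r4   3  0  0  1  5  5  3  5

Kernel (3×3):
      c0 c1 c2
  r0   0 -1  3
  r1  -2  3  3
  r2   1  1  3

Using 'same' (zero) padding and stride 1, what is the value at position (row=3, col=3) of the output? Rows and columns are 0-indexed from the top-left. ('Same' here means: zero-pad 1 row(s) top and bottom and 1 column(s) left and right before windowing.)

42

The receptive field on the zero-padded input at this output position is [4 0 4 / 5 5 3 / 0 1 5]. Elementwise product with the kernel and sum: 0·-1 + 4·3 + 5·-2 + 5·3 + 3·3 + 0·1 + 1·1 + 5·3.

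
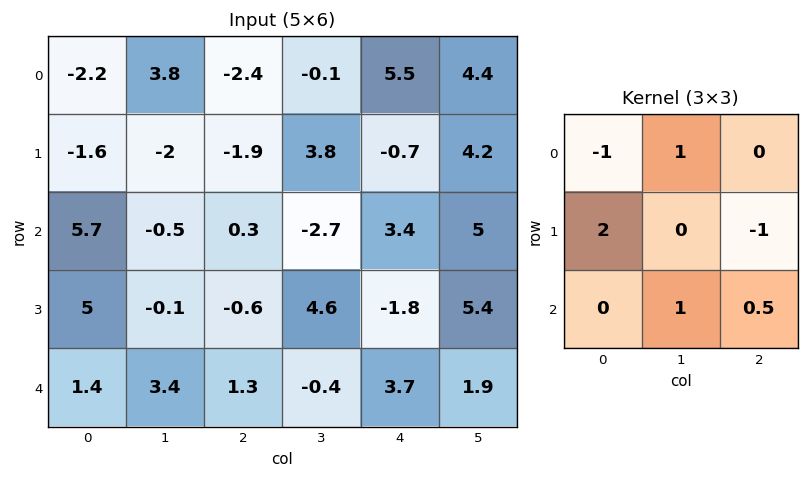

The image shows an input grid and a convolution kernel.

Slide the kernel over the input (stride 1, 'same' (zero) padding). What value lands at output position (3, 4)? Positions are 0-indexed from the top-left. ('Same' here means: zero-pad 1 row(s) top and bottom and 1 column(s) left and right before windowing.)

The receptive field on the zero-padded input at this output position is [-2.7 3.4 5 / 4.6 -1.8 5.4 / -0.4 3.7 1.9]. Elementwise product with the kernel and sum: -2.7·-1 + 3.4·1 + 4.6·2 + 5.4·-1 + 3.7·1 + 1.9·0.5.

14.55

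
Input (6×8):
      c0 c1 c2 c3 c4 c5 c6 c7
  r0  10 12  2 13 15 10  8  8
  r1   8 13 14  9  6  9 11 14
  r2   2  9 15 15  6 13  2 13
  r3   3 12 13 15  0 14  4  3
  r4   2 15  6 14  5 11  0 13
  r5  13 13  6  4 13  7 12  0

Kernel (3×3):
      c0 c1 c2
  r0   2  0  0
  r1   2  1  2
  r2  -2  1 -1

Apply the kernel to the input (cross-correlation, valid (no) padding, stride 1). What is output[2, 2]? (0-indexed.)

68

The receptive field on the input at this output position is [15 15 6 / 13 15 0 / 6 14 5]. Elementwise product with the kernel and sum: 15·2 + 13·2 + 15·1 + 0·2 + 6·-2 + 14·1 + 5·-1.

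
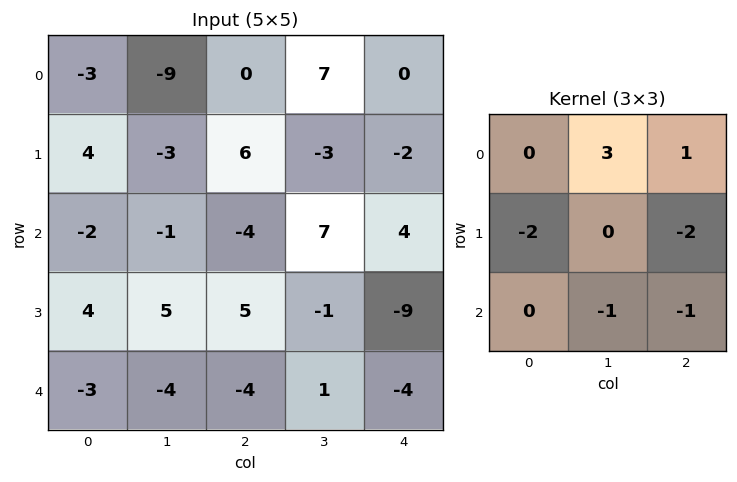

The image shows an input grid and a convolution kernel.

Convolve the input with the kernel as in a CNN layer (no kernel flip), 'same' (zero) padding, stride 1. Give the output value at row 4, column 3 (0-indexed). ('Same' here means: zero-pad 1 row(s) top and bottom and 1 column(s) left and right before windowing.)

4

The receptive field on the zero-padded input at this output position is [5 -1 -9 / -4 1 -4 / 0 0 0]. Elementwise product with the kernel and sum: -1·3 + -9·1 + -4·-2 + -4·-2 + 0·-1 + 0·-1.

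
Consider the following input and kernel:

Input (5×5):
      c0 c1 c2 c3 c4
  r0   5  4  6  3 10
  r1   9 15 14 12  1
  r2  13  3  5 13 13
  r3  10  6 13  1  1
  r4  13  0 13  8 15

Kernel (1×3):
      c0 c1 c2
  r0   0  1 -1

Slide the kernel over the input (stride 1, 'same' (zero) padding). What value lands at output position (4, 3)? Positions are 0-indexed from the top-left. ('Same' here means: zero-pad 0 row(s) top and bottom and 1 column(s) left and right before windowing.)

The receptive field on the zero-padded input at this output position is [13 8 15]. Elementwise product with the kernel and sum: 8·1 + 15·-1.

-7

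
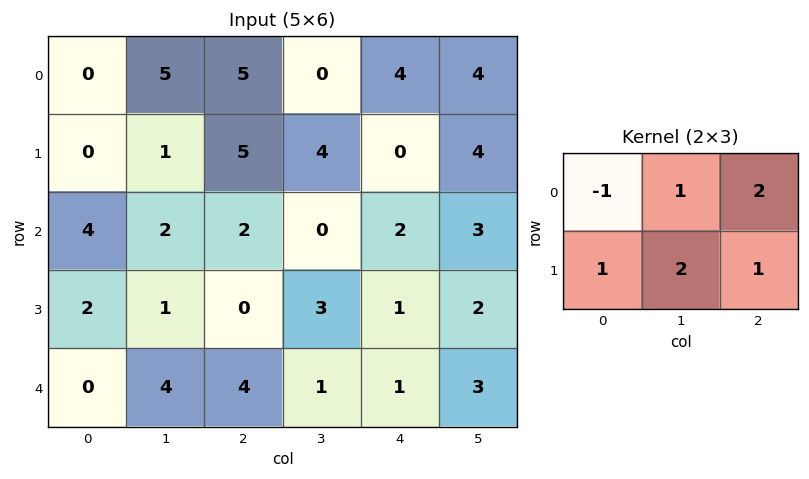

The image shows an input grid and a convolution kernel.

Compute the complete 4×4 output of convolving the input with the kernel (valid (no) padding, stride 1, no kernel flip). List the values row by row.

Output[0,0]: The receptive field on the input at this output position is [0 5 5 / 0 1 5]. Elementwise product with the kernel and sum: 0·-1 + 5·1 + 5·2 + 0·1 + 1·2 + 5·1.

22 15 16 20
21 18 3 11
6 4 9 15
11 18 12 8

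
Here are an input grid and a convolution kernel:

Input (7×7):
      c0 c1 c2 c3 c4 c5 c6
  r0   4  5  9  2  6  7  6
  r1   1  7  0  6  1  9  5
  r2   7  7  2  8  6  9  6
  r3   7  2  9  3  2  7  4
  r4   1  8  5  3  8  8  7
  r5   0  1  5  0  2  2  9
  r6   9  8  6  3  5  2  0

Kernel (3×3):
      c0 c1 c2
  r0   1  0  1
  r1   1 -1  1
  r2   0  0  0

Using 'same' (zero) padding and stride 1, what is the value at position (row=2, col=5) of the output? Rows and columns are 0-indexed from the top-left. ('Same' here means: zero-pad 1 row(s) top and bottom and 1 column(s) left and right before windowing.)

The receptive field on the zero-padded input at this output position is [1 9 5 / 6 9 6 / 2 7 4]. Elementwise product with the kernel and sum: 1·1 + 5·1 + 6·1 + 9·-1 + 6·1.

9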